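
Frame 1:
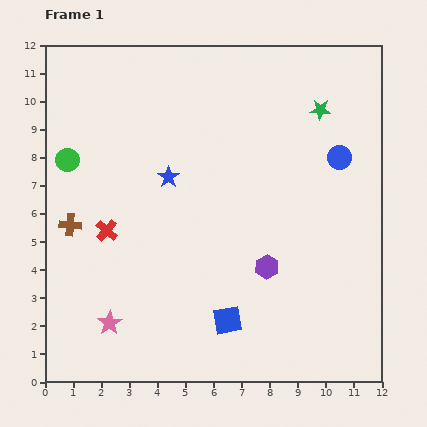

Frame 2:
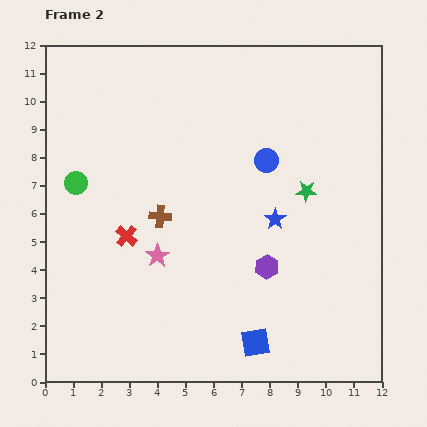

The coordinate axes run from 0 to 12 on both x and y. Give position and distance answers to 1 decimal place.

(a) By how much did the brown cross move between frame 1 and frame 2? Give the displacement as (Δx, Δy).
(3.2, 0.3)

The brown cross was at (0.9, 5.6) in frame 1 and (4.1, 5.9) in frame 2.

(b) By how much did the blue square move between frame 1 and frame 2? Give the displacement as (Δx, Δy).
(1.0, -0.8)

The blue square was at (6.5, 2.2) in frame 1 and (7.5, 1.4) in frame 2.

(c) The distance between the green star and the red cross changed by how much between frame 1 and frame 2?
-2.1

Distance in frame 1: 8.7. Distance in frame 2: 6.6.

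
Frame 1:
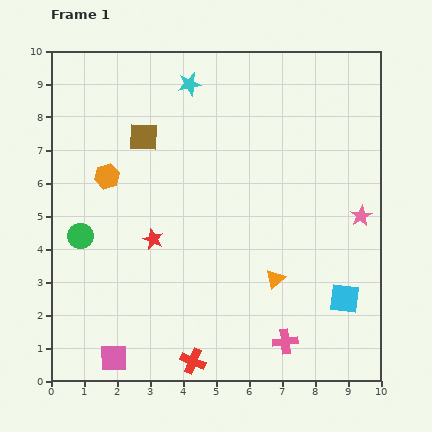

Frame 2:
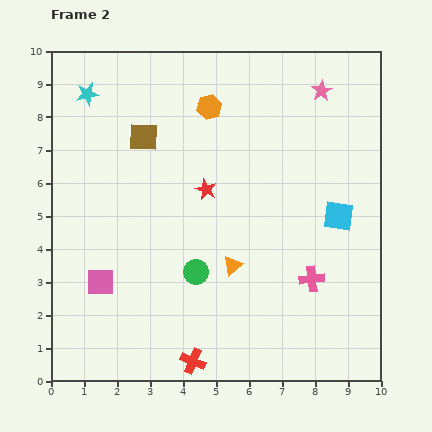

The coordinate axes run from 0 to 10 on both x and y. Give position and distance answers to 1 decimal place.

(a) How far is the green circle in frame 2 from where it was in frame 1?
3.7

The green circle moved from (0.9, 4.4) to (4.4, 3.3), a distance of √(3.5² + 1.1²) ≈ 3.7.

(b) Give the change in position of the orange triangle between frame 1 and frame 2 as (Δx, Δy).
(-1.3, 0.4)

The orange triangle was at (6.8, 3.1) in frame 1 and (5.5, 3.5) in frame 2.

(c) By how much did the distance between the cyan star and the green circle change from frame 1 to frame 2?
+0.6

Distance in frame 1: 5.7. Distance in frame 2: 6.3.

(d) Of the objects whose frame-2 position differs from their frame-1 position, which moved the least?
the orange triangle

(moved 1.4)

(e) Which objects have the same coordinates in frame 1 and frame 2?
the brown square, the red cross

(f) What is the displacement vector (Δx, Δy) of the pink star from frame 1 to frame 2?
(-1.2, 3.8)

The pink star was at (9.4, 5.0) in frame 1 and (8.2, 8.8) in frame 2.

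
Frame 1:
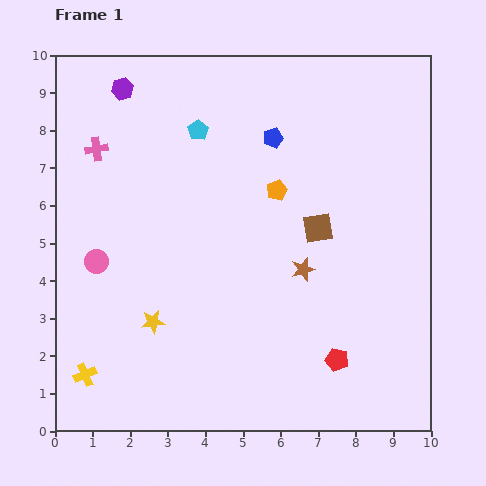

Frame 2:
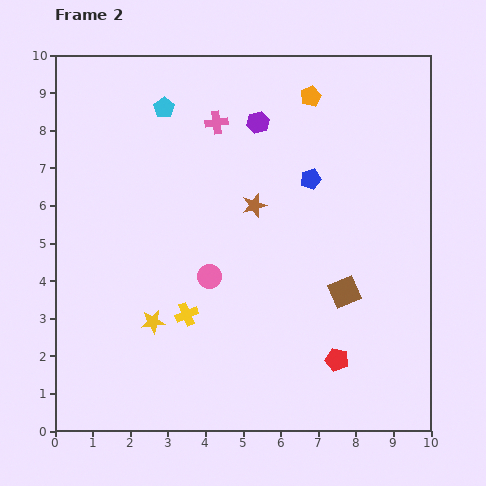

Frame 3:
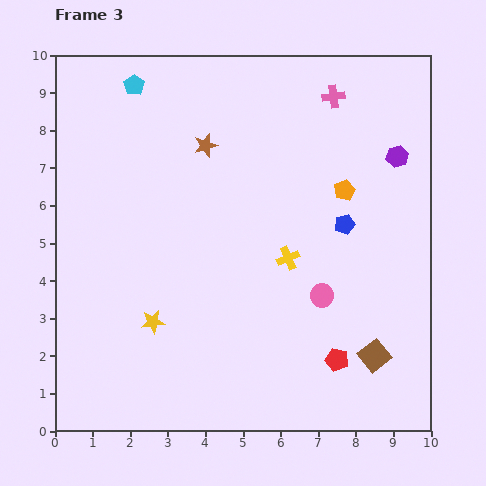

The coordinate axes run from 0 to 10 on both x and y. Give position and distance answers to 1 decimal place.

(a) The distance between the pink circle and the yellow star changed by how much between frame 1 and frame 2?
-0.3

Distance in frame 1: 2.2. Distance in frame 2: 1.9.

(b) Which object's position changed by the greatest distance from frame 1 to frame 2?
the purple hexagon

(moved 3.7; next 3.3)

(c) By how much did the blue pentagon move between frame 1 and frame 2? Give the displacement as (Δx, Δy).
(1.0, -1.1)

The blue pentagon was at (5.8, 7.8) in frame 1 and (6.8, 6.7) in frame 2.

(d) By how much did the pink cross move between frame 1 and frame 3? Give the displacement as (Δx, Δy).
(6.3, 1.4)

The pink cross was at (1.1, 7.5) in frame 1 and (7.4, 8.9) in frame 3.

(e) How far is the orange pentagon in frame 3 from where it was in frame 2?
2.7

The orange pentagon moved from (6.8, 8.9) to (7.7, 6.4), a distance of √(0.9² + 2.5²) ≈ 2.7.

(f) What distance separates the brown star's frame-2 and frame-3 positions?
2.1

The brown star moved from (5.3, 6.0) to (4.0, 7.6), a distance of √(1.3² + 1.6²) ≈ 2.1.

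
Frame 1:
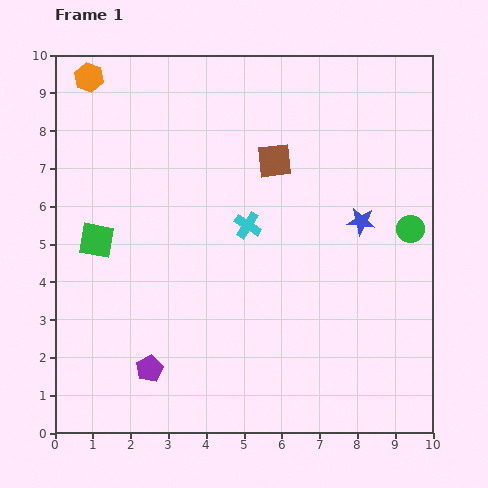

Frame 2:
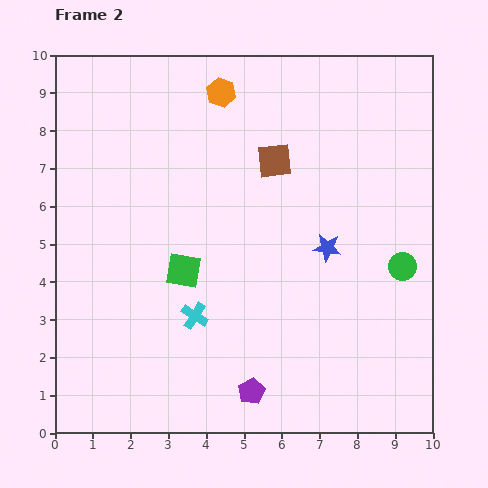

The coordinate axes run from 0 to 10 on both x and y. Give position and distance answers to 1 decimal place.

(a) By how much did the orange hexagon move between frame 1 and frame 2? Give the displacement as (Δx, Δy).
(3.5, -0.4)

The orange hexagon was at (0.9, 9.4) in frame 1 and (4.4, 9.0) in frame 2.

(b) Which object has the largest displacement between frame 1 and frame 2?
the orange hexagon

(moved 3.5; next 2.8)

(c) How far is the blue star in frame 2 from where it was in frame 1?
1.1

The blue star moved from (8.1, 5.6) to (7.2, 4.9), a distance of √(0.9² + 0.7²) ≈ 1.1.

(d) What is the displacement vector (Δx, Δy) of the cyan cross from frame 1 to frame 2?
(-1.4, -2.4)

The cyan cross was at (5.1, 5.5) in frame 1 and (3.7, 3.1) in frame 2.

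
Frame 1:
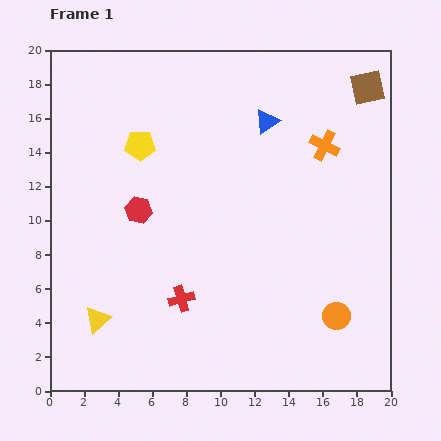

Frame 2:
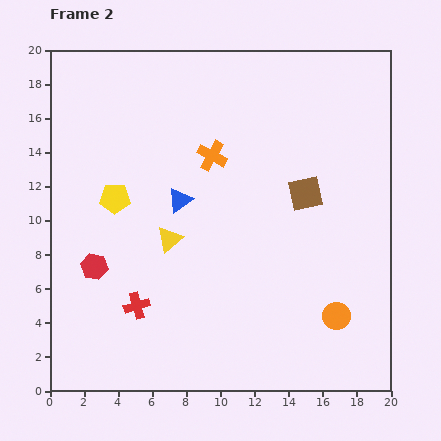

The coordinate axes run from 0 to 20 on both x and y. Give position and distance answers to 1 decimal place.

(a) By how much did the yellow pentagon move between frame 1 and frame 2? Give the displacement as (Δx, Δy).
(-1.5, -3.1)

The yellow pentagon was at (5.3, 14.4) in frame 1 and (3.8, 11.3) in frame 2.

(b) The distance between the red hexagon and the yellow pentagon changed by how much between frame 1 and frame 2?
+0.4

Distance in frame 1: 3.8. Distance in frame 2: 4.2.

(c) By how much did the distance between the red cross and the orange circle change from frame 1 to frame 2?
+2.5

Distance in frame 1: 9.2. Distance in frame 2: 11.7.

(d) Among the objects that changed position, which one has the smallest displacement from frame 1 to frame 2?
the red cross

(moved 2.6)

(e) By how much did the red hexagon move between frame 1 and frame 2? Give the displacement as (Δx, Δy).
(-2.6, -3.3)

The red hexagon was at (5.2, 10.6) in frame 1 and (2.6, 7.3) in frame 2.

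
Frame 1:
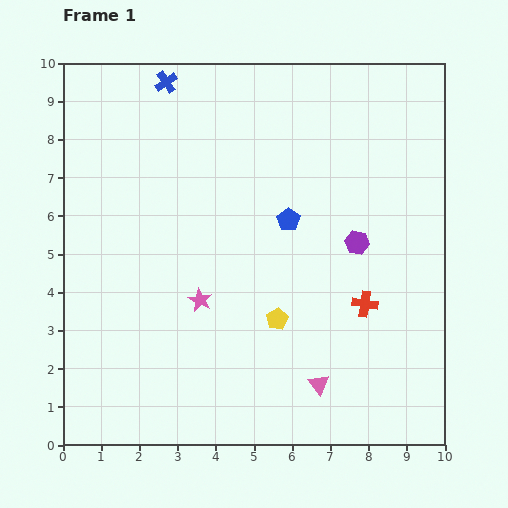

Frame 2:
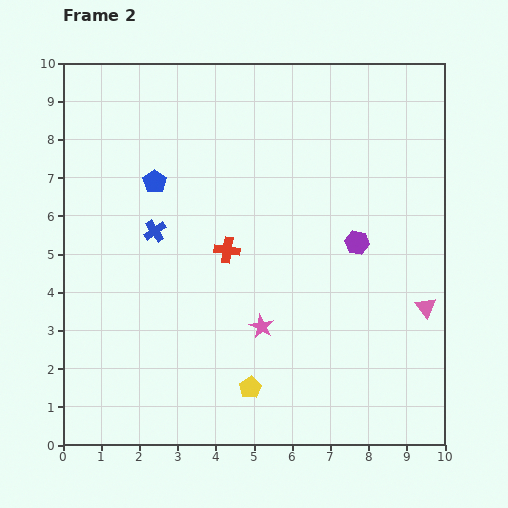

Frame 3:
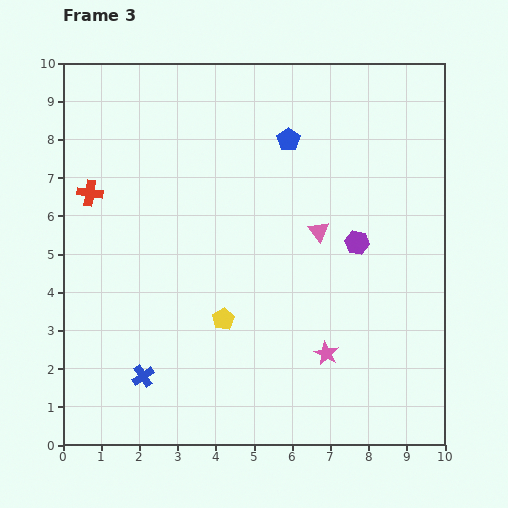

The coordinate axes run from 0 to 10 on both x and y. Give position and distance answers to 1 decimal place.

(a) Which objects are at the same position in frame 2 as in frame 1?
the purple hexagon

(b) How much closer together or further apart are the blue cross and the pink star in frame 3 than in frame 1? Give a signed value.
-1.0

Distance in frame 1: 5.8. Distance in frame 3: 4.8.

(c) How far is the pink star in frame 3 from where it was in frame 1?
3.6

The pink star moved from (3.6, 3.8) to (6.9, 2.4), a distance of √(3.3² + 1.4²) ≈ 3.6.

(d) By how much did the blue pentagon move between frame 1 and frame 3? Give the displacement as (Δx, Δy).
(0.0, 2.1)

The blue pentagon was at (5.9, 5.9) in frame 1 and (5.9, 8.0) in frame 3.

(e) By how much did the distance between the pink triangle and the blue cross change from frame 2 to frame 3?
-1.4

Distance in frame 2: 7.4. Distance in frame 3: 6.0.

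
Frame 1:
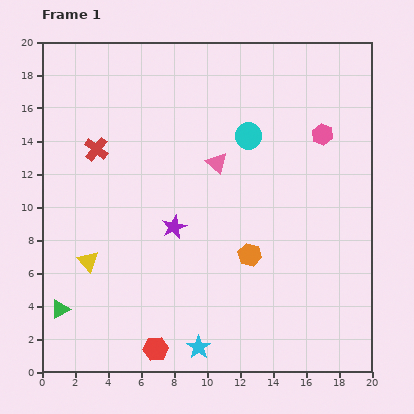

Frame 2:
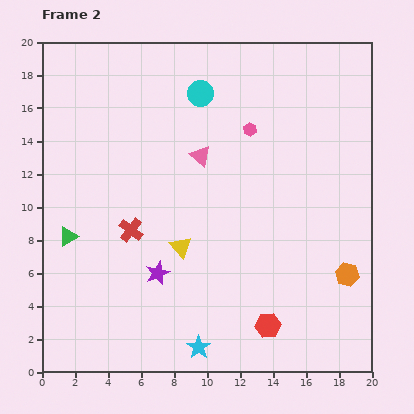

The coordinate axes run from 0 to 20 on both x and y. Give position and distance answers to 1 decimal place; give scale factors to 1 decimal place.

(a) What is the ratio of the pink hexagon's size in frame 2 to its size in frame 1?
0.6×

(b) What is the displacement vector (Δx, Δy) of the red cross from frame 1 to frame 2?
(2.1, -4.9)

The red cross was at (3.3, 13.5) in frame 1 and (5.4, 8.6) in frame 2.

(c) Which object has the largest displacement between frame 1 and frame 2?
the red hexagon

(moved 6.9; next 6.0)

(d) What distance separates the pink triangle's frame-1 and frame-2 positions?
1.1

The pink triangle moved from (10.6, 12.7) to (9.6, 13.1), a distance of √(1.0² + 0.4²) ≈ 1.1.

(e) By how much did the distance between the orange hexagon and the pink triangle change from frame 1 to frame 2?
+5.5

Distance in frame 1: 5.9. Distance in frame 2: 11.4.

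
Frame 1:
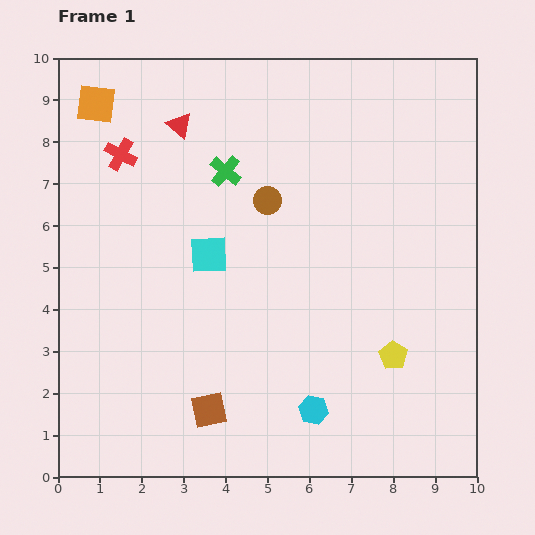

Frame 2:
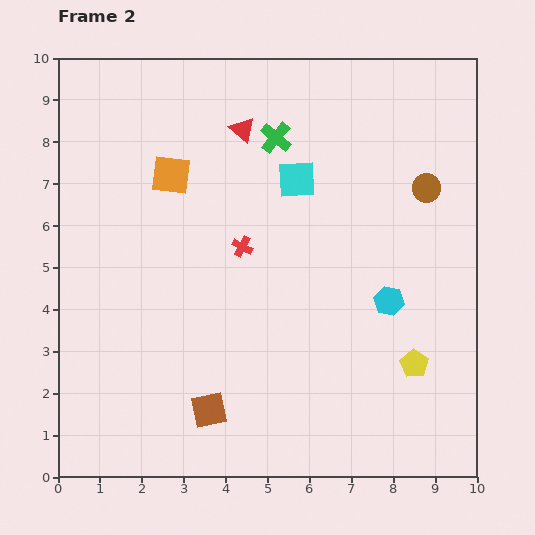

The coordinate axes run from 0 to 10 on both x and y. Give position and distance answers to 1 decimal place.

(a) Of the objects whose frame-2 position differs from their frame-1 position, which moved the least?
the yellow pentagon

(moved 0.5)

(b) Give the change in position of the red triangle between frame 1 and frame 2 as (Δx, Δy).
(1.5, -0.1)

The red triangle was at (2.9, 8.4) in frame 1 and (4.4, 8.3) in frame 2.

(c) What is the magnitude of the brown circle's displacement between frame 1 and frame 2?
3.8

The brown circle moved from (5.0, 6.6) to (8.8, 6.9), a distance of √(3.8² + 0.3²) ≈ 3.8.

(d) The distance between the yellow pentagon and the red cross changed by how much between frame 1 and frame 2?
-3.1

Distance in frame 1: 8.1. Distance in frame 2: 5.0.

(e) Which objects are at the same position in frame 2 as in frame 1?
the brown square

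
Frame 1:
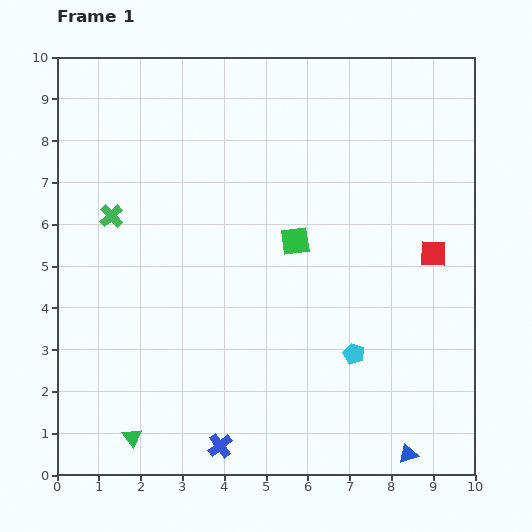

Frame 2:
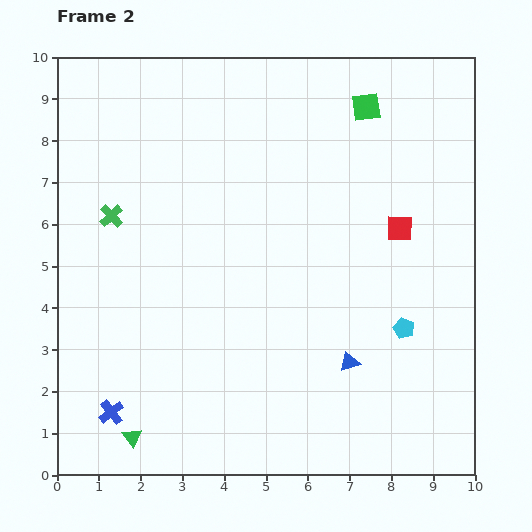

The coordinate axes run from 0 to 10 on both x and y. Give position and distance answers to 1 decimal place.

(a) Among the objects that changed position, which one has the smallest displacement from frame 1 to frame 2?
the red square

(moved 1.0)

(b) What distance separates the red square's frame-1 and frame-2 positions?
1.0

The red square moved from (9.0, 5.3) to (8.2, 5.9), a distance of √(0.8² + 0.6²) ≈ 1.0.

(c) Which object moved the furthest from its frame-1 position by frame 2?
the green square

(moved 3.6; next 2.7)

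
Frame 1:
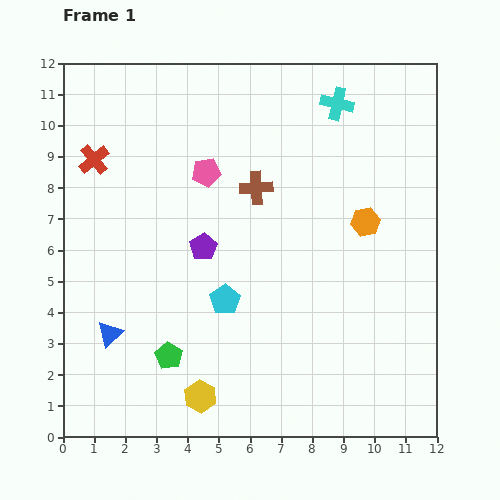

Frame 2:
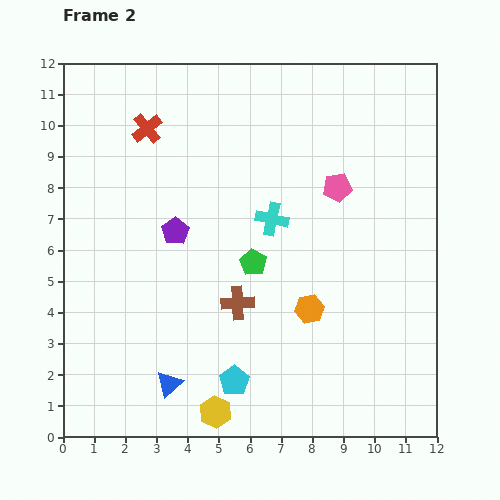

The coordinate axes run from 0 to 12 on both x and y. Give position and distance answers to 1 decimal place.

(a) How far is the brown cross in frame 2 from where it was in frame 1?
3.7

The brown cross moved from (6.2, 8.0) to (5.6, 4.3), a distance of √(0.6² + 3.7²) ≈ 3.7.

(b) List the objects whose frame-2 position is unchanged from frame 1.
none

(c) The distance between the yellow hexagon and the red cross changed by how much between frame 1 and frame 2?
+1.1

Distance in frame 1: 8.3. Distance in frame 2: 9.4.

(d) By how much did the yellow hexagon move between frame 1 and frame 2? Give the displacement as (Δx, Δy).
(0.5, -0.5)

The yellow hexagon was at (4.4, 1.3) in frame 1 and (4.9, 0.8) in frame 2.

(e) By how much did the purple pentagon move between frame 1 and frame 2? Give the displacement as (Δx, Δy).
(-0.9, 0.5)

The purple pentagon was at (4.5, 6.1) in frame 1 and (3.6, 6.6) in frame 2.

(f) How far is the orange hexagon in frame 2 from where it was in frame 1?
3.3

The orange hexagon moved from (9.7, 6.9) to (7.9, 4.1), a distance of √(1.8² + 2.8²) ≈ 3.3.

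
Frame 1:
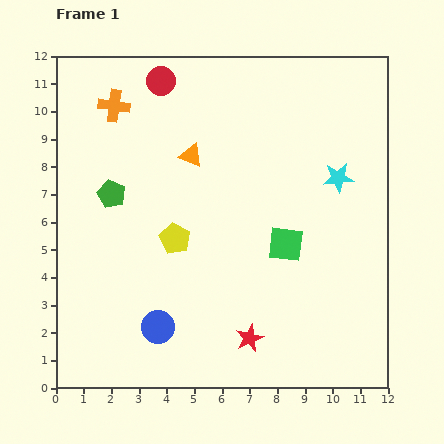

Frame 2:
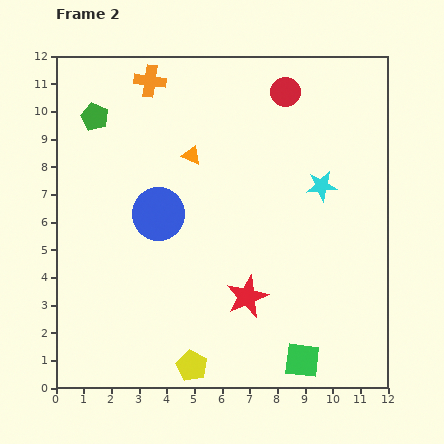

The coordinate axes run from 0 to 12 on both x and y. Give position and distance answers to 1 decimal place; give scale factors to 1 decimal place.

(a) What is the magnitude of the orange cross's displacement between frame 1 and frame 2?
1.6

The orange cross moved from (2.1, 10.2) to (3.4, 11.1), a distance of √(1.3² + 0.9²) ≈ 1.6.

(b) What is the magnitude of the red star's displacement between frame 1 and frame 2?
1.5

The red star moved from (7.0, 1.8) to (6.9, 3.3), a distance of √(0.1² + 1.5²) ≈ 1.5.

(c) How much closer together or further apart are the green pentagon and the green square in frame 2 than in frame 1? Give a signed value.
+5.0

Distance in frame 1: 6.6. Distance in frame 2: 11.6.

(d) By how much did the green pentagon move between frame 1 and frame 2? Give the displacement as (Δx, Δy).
(-0.6, 2.8)

The green pentagon was at (2.0, 7.0) in frame 1 and (1.4, 9.8) in frame 2.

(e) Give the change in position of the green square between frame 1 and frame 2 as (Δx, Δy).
(0.6, -4.2)

The green square was at (8.3, 5.2) in frame 1 and (8.9, 1.0) in frame 2.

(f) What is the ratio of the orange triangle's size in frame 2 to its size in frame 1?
0.8×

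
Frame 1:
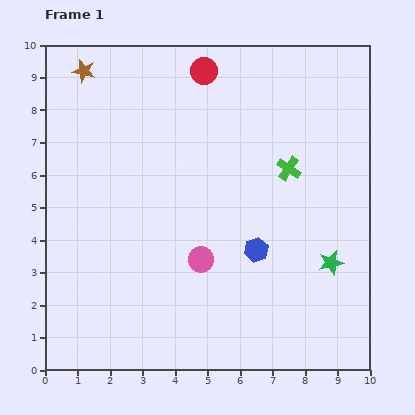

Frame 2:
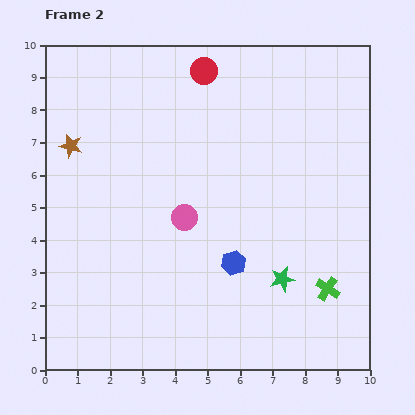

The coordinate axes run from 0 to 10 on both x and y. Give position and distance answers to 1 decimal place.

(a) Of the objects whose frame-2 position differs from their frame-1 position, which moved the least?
the blue hexagon

(moved 0.8)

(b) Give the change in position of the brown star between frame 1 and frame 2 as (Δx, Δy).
(-0.4, -2.3)

The brown star was at (1.2, 9.2) in frame 1 and (0.8, 6.9) in frame 2.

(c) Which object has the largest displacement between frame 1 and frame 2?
the green cross

(moved 3.9; next 2.3)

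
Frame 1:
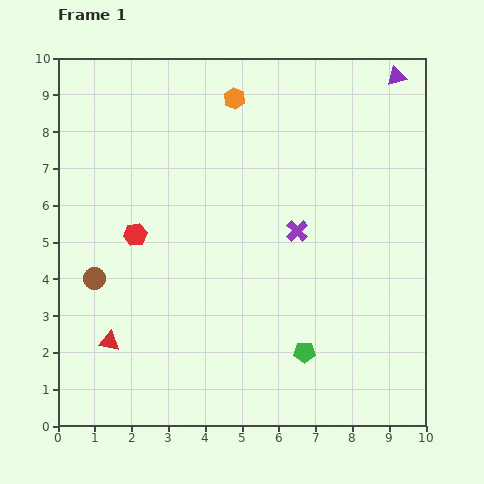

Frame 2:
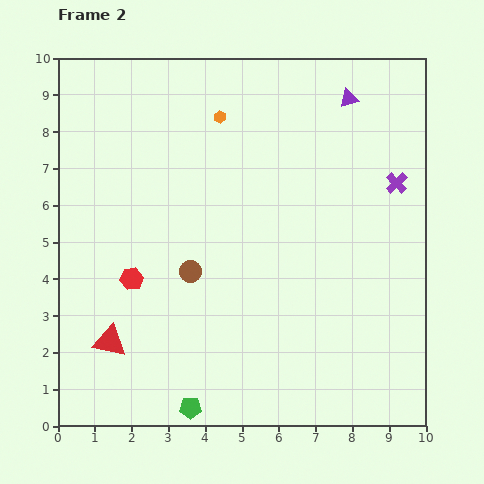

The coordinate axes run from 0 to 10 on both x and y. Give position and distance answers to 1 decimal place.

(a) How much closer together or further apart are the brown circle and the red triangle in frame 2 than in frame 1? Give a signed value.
+1.2

Distance in frame 1: 1.7. Distance in frame 2: 2.9.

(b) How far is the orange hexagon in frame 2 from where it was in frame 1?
0.6

The orange hexagon moved from (4.8, 8.9) to (4.4, 8.4), a distance of √(0.4² + 0.5²) ≈ 0.6.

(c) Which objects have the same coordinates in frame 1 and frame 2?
the red triangle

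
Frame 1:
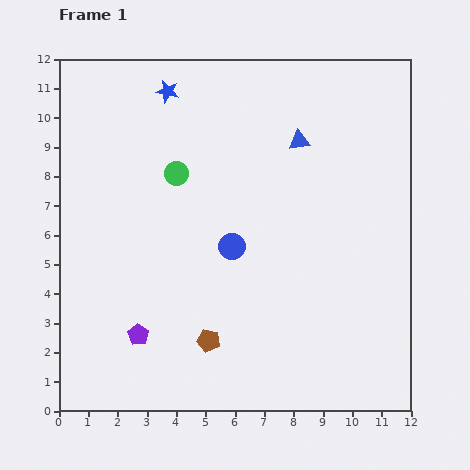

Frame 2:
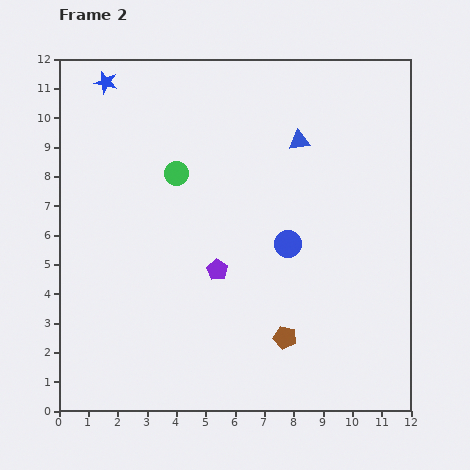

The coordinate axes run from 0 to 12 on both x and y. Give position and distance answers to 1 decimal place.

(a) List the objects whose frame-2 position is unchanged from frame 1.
the green circle, the blue triangle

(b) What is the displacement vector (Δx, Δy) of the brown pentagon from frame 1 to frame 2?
(2.6, 0.1)

The brown pentagon was at (5.1, 2.4) in frame 1 and (7.7, 2.5) in frame 2.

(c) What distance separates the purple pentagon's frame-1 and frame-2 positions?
3.5

The purple pentagon moved from (2.7, 2.6) to (5.4, 4.8), a distance of √(2.7² + 2.2²) ≈ 3.5.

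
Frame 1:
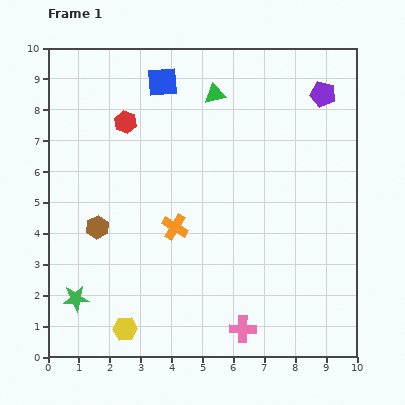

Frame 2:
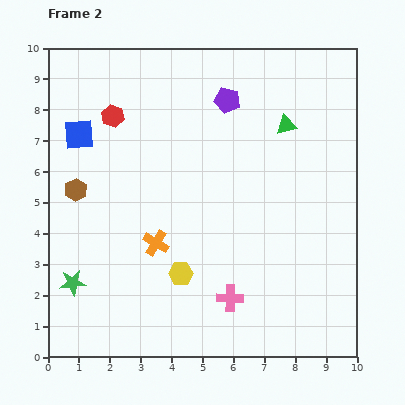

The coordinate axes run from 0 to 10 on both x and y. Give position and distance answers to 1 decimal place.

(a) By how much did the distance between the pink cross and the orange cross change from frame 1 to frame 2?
-1.0

Distance in frame 1: 4.0. Distance in frame 2: 3.0.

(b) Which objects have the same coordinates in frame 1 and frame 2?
none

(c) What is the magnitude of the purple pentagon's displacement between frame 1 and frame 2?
3.1

The purple pentagon moved from (8.9, 8.5) to (5.8, 8.3), a distance of √(3.1² + 0.2²) ≈ 3.1.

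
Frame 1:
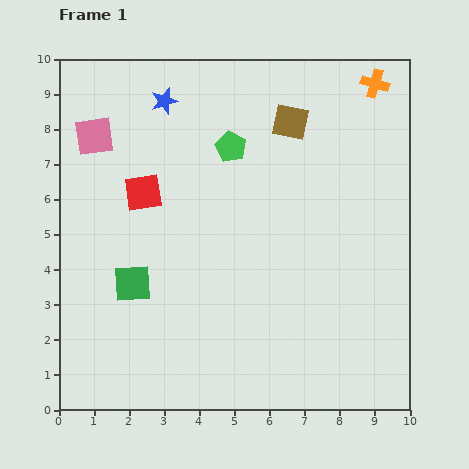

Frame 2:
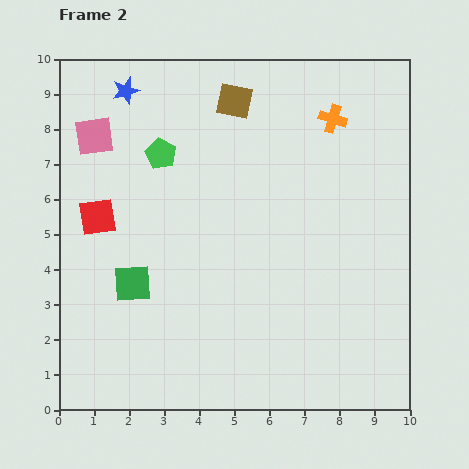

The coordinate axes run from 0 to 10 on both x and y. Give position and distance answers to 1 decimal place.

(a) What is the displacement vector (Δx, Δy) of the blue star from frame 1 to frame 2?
(-1.1, 0.3)

The blue star was at (3.0, 8.8) in frame 1 and (1.9, 9.1) in frame 2.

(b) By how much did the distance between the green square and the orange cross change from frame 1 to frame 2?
-1.5

Distance in frame 1: 8.9. Distance in frame 2: 7.4.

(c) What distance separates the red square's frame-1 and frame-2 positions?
1.5

The red square moved from (2.4, 6.2) to (1.1, 5.5), a distance of √(1.3² + 0.7²) ≈ 1.5.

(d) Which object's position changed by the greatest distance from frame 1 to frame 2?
the green pentagon

(moved 2.0; next 1.7)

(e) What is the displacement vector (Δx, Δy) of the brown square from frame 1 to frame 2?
(-1.6, 0.6)

The brown square was at (6.6, 8.2) in frame 1 and (5.0, 8.8) in frame 2.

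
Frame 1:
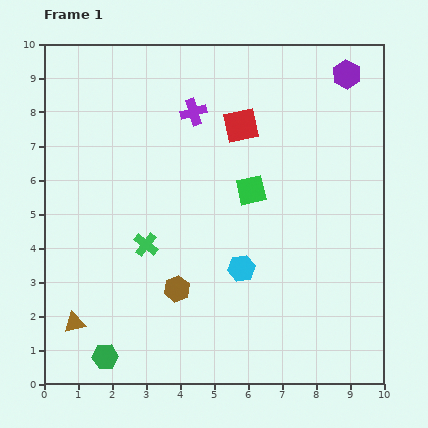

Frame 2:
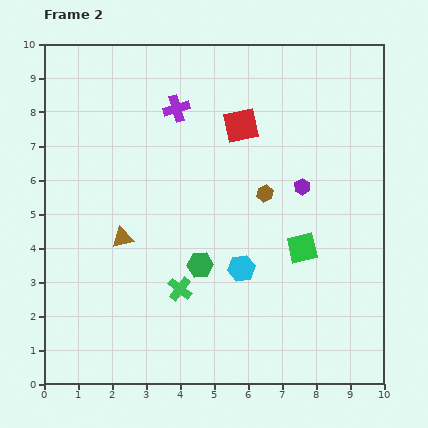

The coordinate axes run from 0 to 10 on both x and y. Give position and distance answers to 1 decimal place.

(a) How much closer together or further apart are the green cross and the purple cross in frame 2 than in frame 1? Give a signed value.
+1.2

Distance in frame 1: 4.1. Distance in frame 2: 5.3.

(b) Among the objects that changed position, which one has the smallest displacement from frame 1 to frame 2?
the purple cross

(moved 0.5)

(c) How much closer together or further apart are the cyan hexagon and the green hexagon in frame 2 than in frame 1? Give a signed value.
-3.6

Distance in frame 1: 4.8. Distance in frame 2: 1.2.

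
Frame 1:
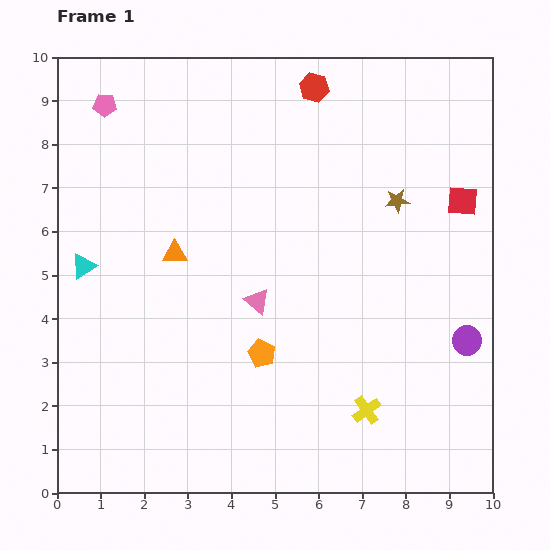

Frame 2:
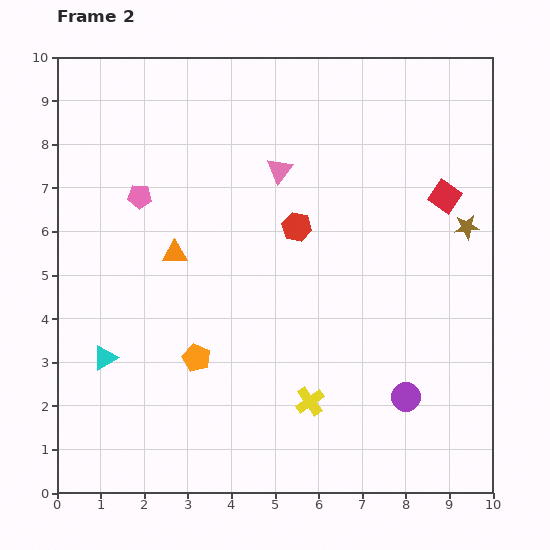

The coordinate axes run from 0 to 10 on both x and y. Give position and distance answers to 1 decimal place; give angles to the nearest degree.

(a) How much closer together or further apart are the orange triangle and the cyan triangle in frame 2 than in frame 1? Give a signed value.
+0.8

Distance in frame 1: 2.1. Distance in frame 2: 2.9.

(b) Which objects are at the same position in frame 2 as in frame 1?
the orange triangle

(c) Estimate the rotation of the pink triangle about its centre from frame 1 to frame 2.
30° clockwise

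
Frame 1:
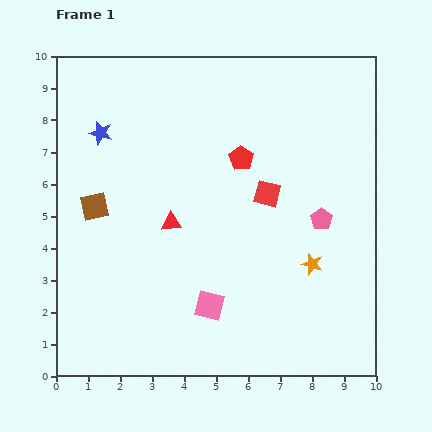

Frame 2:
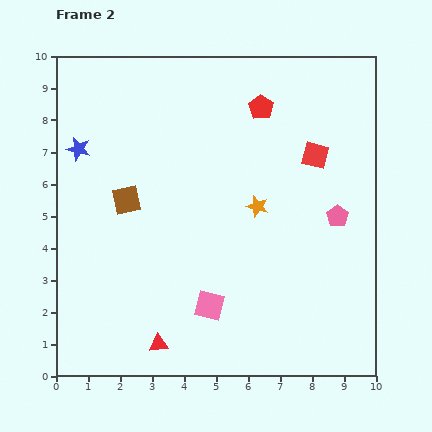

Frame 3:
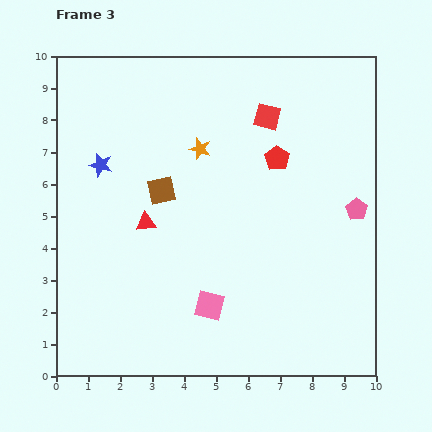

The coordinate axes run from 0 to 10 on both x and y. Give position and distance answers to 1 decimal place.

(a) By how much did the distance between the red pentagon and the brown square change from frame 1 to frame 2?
+0.3

Distance in frame 1: 4.8. Distance in frame 2: 5.1.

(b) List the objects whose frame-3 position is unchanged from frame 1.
the pink square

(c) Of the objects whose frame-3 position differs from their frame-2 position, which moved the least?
the pink pentagon

(moved 0.6)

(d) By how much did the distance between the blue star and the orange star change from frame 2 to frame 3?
-2.8

Distance in frame 2: 5.9. Distance in frame 3: 3.1.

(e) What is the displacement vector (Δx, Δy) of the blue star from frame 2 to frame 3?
(0.7, -0.5)

The blue star was at (0.7, 7.1) in frame 2 and (1.4, 6.6) in frame 3.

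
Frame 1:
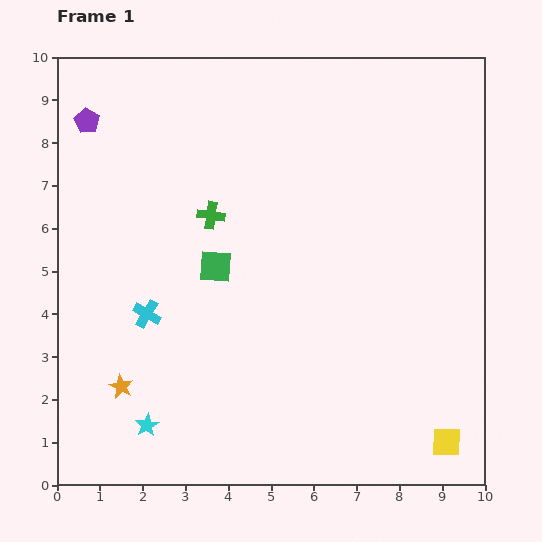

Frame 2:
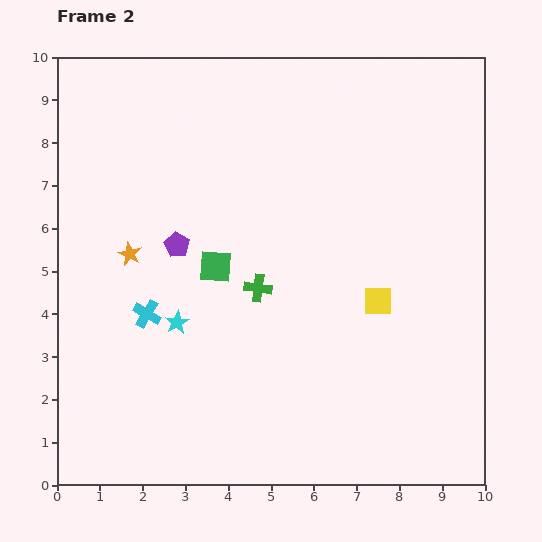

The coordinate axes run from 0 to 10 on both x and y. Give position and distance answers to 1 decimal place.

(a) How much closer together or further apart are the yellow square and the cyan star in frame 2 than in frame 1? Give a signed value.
-2.3

Distance in frame 1: 7.0. Distance in frame 2: 4.7.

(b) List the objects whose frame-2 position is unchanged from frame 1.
the cyan cross, the green square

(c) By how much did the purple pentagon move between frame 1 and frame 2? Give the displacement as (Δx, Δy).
(2.1, -2.9)

The purple pentagon was at (0.7, 8.5) in frame 1 and (2.8, 5.6) in frame 2.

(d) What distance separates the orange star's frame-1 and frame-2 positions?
3.1

The orange star moved from (1.5, 2.3) to (1.7, 5.4), a distance of √(0.2² + 3.1²) ≈ 3.1.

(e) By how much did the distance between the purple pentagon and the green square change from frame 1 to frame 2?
-3.5

Distance in frame 1: 4.5. Distance in frame 2: 1.0.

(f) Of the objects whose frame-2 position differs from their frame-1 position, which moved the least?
the green cross

(moved 2.0)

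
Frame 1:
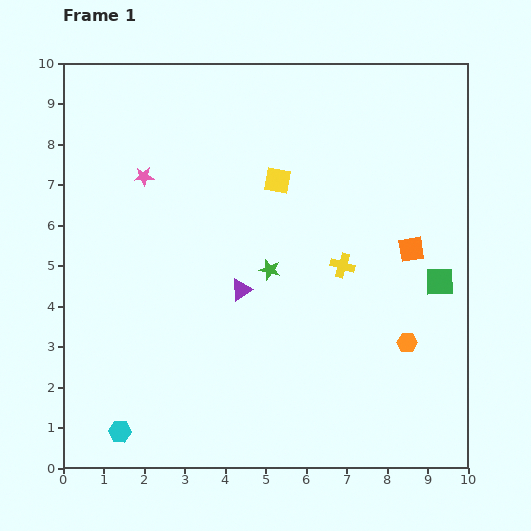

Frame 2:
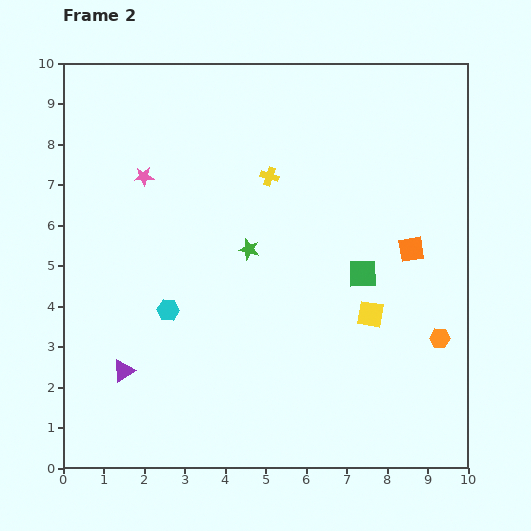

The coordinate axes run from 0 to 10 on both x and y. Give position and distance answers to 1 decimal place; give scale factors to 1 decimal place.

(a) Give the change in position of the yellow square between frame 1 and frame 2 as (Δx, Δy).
(2.3, -3.3)

The yellow square was at (5.3, 7.1) in frame 1 and (7.6, 3.8) in frame 2.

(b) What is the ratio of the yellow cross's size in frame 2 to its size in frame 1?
0.8×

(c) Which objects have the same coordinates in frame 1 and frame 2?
the pink star, the orange square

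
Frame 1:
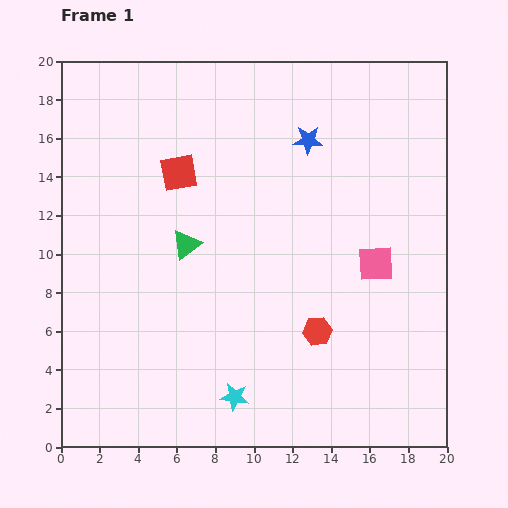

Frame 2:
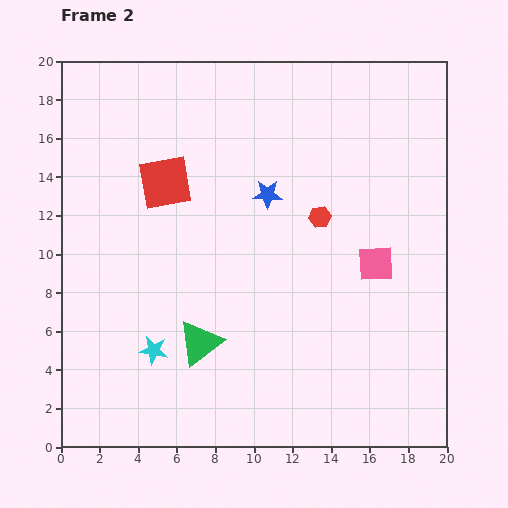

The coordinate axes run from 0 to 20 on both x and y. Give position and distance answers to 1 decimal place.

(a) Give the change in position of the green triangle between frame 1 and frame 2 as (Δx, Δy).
(0.7, -5.1)

The green triangle was at (6.5, 10.5) in frame 1 and (7.2, 5.4) in frame 2.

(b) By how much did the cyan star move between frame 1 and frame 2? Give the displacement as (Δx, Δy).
(-4.2, 2.4)

The cyan star was at (9.0, 2.6) in frame 1 and (4.8, 5.0) in frame 2.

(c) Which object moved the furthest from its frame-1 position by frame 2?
the red hexagon

(moved 5.9; next 5.1)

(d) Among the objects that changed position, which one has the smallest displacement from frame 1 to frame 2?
the red square

(moved 0.9)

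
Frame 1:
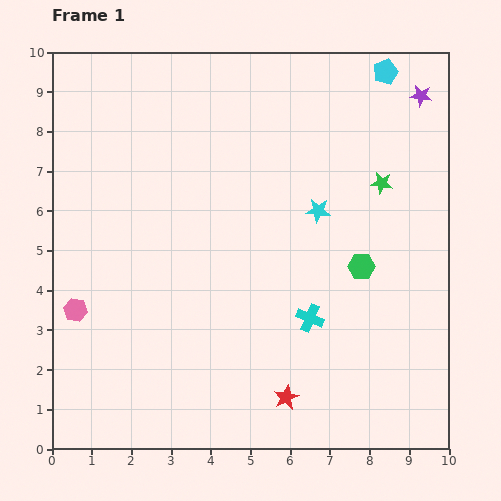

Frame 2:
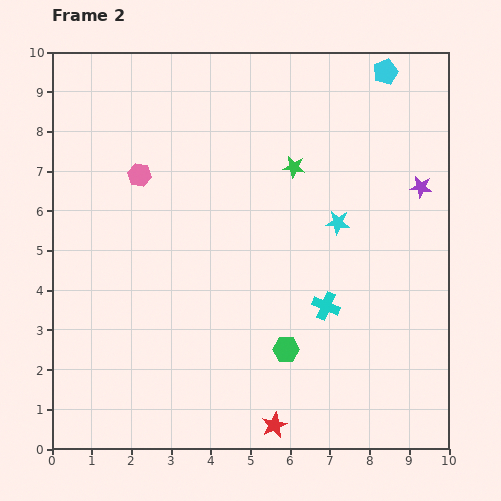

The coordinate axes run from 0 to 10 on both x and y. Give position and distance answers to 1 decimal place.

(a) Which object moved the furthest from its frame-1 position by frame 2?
the pink hexagon

(moved 3.8; next 2.8)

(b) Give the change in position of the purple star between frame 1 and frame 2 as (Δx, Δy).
(0.0, -2.3)

The purple star was at (9.3, 8.9) in frame 1 and (9.3, 6.6) in frame 2.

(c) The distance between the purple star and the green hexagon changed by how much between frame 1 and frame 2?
+0.7

Distance in frame 1: 4.6. Distance in frame 2: 5.3.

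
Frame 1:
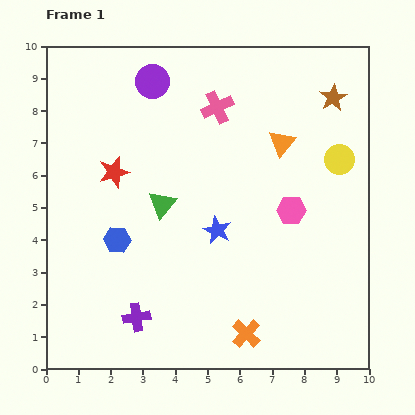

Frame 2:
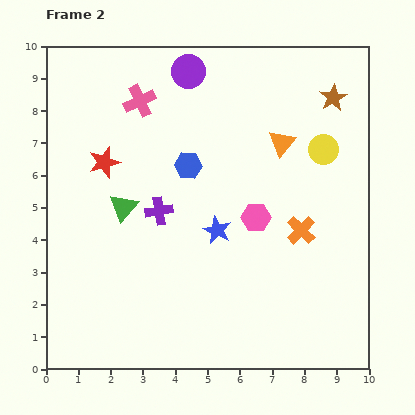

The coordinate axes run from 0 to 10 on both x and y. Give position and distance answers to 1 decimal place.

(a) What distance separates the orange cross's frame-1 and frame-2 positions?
3.6

The orange cross moved from (6.2, 1.1) to (7.9, 4.3), a distance of √(1.7² + 3.2²) ≈ 3.6.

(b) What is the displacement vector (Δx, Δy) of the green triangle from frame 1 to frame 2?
(-1.2, -0.1)

The green triangle was at (3.6, 5.1) in frame 1 and (2.4, 5.0) in frame 2.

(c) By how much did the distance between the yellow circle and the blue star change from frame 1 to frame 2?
-0.3

Distance in frame 1: 4.4. Distance in frame 2: 4.1.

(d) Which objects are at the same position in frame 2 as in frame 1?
the orange triangle, the blue star, the brown star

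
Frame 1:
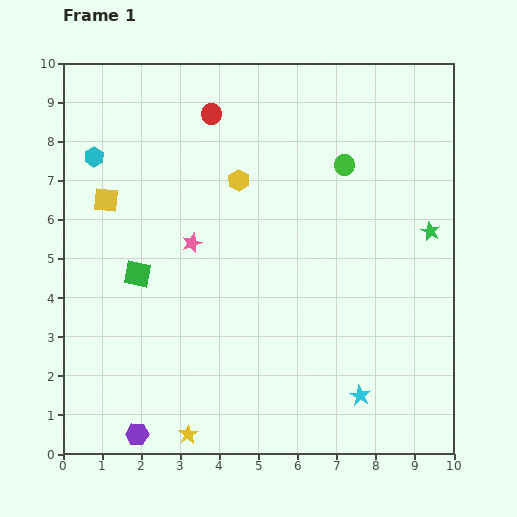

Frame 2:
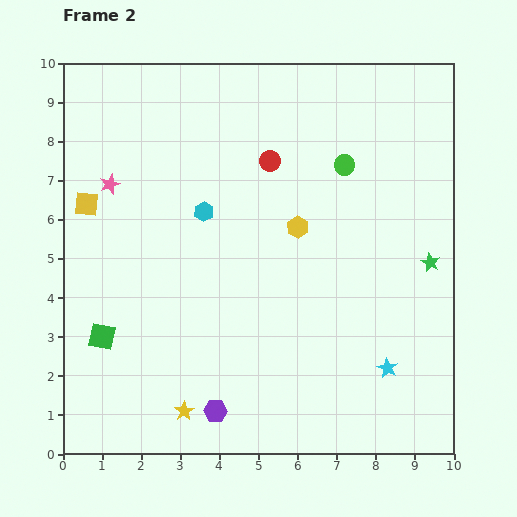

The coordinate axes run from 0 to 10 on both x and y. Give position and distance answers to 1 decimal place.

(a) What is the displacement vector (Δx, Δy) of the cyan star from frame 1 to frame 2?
(0.7, 0.7)

The cyan star was at (7.6, 1.5) in frame 1 and (8.3, 2.2) in frame 2.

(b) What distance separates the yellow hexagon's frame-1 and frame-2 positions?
1.9

The yellow hexagon moved from (4.5, 7.0) to (6.0, 5.8), a distance of √(1.5² + 1.2²) ≈ 1.9.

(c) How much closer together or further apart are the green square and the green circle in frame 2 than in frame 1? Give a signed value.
+1.6

Distance in frame 1: 6.0. Distance in frame 2: 7.6.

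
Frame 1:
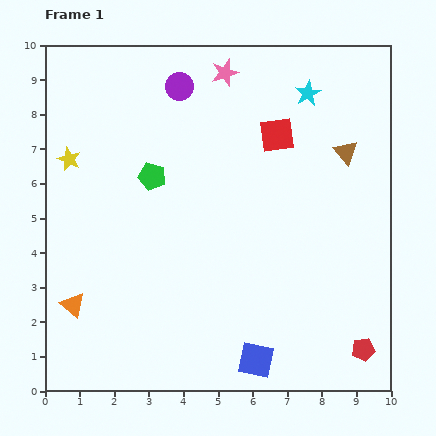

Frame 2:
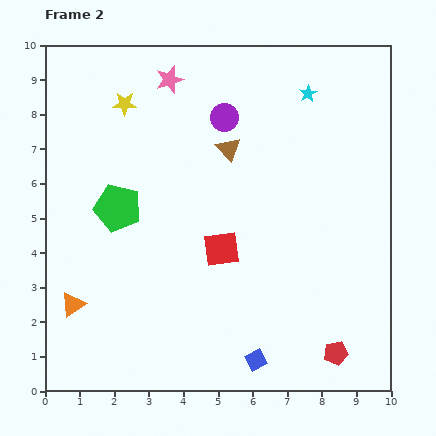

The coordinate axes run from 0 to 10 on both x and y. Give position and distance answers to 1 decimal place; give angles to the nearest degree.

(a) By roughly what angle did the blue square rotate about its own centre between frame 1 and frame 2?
38° counter-clockwise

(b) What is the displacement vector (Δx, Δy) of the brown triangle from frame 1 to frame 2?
(-3.4, 0.1)

The brown triangle was at (8.7, 6.9) in frame 1 and (5.3, 7.0) in frame 2.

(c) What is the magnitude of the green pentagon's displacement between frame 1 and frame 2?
1.3

The green pentagon moved from (3.1, 6.2) to (2.1, 5.3), a distance of √(1.0² + 0.9²) ≈ 1.3.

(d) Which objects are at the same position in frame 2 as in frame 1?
the orange triangle, the blue square, the cyan star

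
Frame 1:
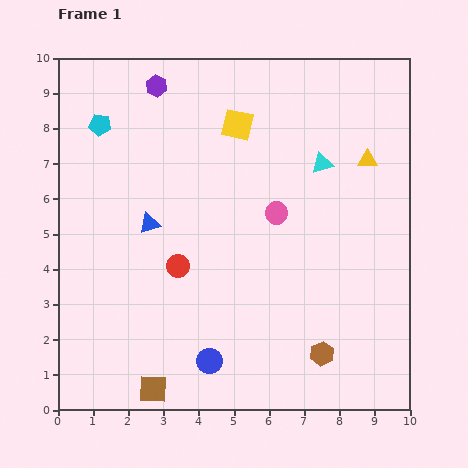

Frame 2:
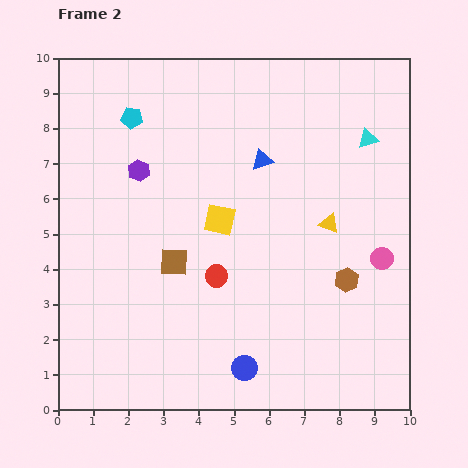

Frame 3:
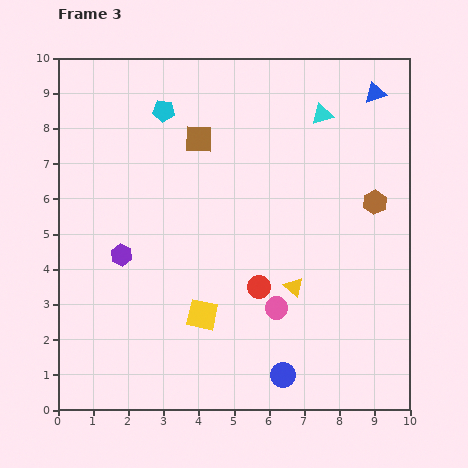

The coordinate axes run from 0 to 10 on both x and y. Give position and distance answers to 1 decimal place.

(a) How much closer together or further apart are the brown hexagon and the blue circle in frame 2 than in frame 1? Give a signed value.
+0.6

Distance in frame 1: 3.2. Distance in frame 2: 3.8.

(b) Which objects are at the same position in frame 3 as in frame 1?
none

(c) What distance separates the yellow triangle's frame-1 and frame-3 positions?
4.2

The yellow triangle moved from (8.8, 7.1) to (6.7, 3.5), a distance of √(2.1² + 3.6²) ≈ 4.2.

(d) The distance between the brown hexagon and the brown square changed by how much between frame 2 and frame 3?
+0.4

Distance in frame 2: 4.9. Distance in frame 3: 5.3.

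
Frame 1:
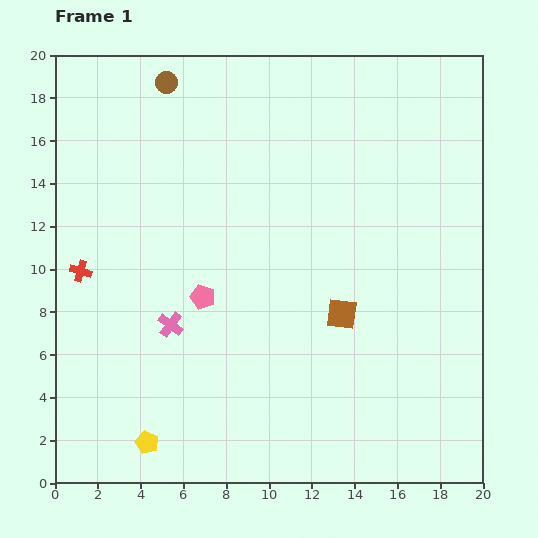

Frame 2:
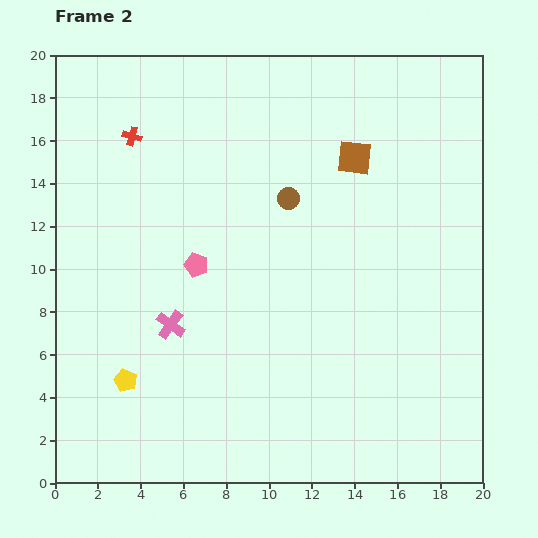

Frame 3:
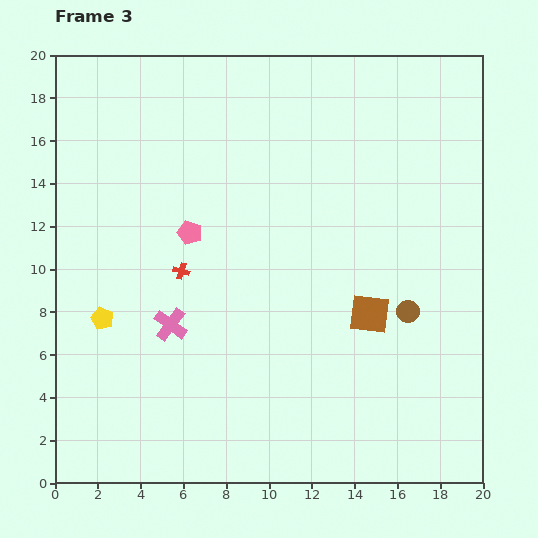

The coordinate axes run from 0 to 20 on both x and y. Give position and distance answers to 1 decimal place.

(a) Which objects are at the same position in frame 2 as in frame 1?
the pink cross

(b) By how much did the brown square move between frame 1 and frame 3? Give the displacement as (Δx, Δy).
(1.3, 0.0)

The brown square was at (13.4, 7.9) in frame 1 and (14.7, 7.9) in frame 3.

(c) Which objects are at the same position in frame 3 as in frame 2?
the pink cross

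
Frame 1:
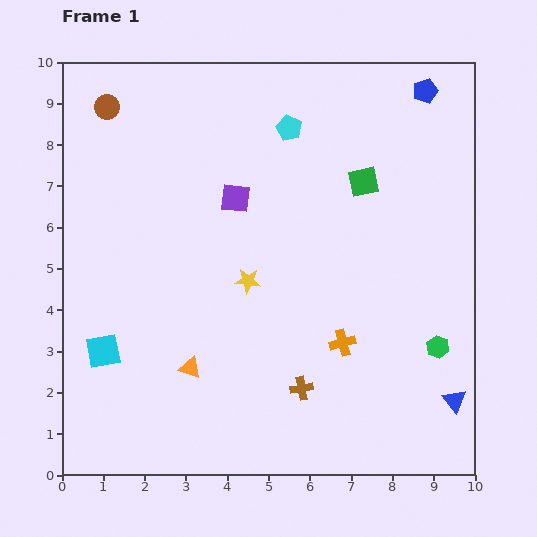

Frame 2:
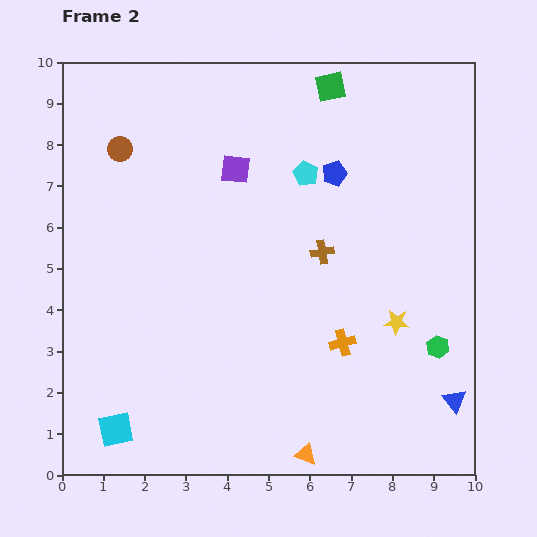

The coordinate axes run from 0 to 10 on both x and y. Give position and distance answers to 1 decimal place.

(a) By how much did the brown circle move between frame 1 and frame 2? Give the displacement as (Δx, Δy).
(0.3, -1.0)

The brown circle was at (1.1, 8.9) in frame 1 and (1.4, 7.9) in frame 2.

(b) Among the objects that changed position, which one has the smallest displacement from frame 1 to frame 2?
the purple square

(moved 0.7)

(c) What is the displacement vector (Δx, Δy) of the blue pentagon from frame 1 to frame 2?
(-2.2, -2.0)

The blue pentagon was at (8.8, 9.3) in frame 1 and (6.6, 7.3) in frame 2.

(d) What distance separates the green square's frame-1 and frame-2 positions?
2.4

The green square moved from (7.3, 7.1) to (6.5, 9.4), a distance of √(0.8² + 2.3²) ≈ 2.4.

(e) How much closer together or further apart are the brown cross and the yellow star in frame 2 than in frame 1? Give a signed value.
-0.4

Distance in frame 1: 2.9. Distance in frame 2: 2.5.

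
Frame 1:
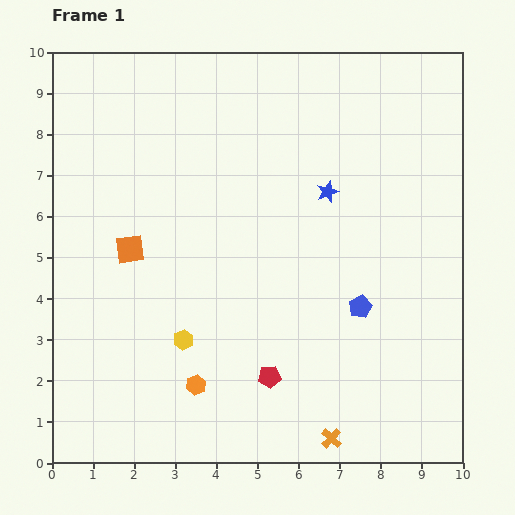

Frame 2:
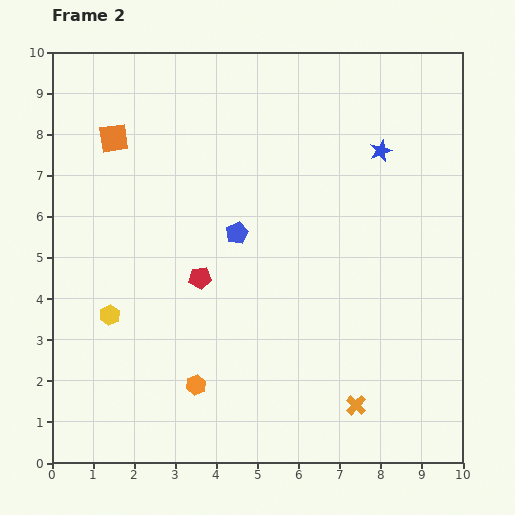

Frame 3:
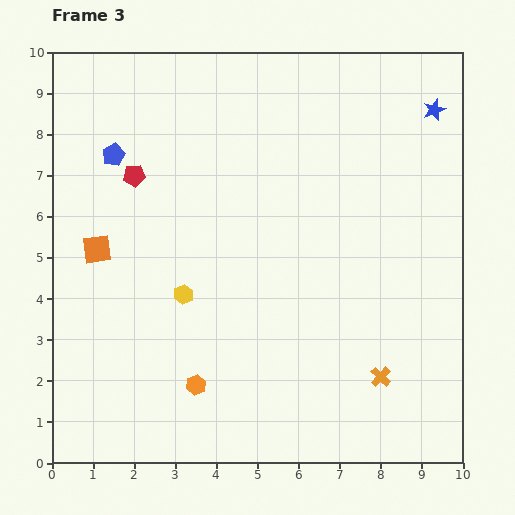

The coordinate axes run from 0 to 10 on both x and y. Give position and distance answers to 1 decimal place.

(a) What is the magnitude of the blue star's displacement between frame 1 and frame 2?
1.6

The blue star moved from (6.7, 6.6) to (8.0, 7.6), a distance of √(1.3² + 1.0²) ≈ 1.6.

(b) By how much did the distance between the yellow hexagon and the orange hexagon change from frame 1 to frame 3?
+1.1

Distance in frame 1: 1.1. Distance in frame 3: 2.2.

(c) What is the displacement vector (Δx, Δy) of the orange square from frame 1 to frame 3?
(-0.8, 0.0)

The orange square was at (1.9, 5.2) in frame 1 and (1.1, 5.2) in frame 3.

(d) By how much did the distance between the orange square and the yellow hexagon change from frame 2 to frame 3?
-1.9

Distance in frame 2: 4.3. Distance in frame 3: 2.4.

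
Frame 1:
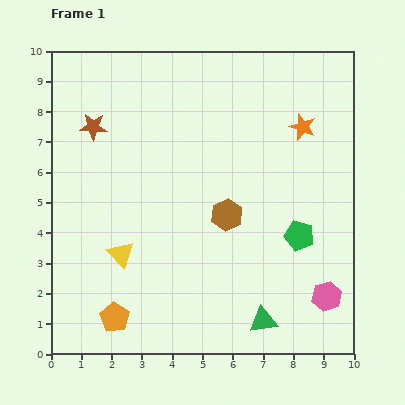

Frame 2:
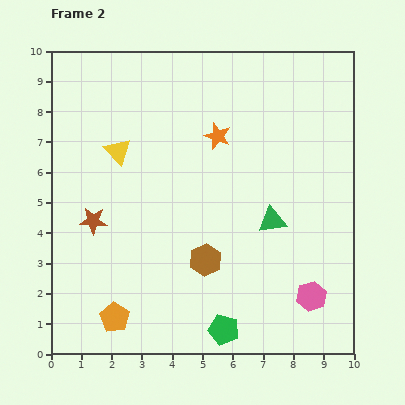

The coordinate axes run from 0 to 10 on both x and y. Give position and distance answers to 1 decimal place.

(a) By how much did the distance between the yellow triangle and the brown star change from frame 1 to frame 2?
-1.9

Distance in frame 1: 4.3. Distance in frame 2: 2.4.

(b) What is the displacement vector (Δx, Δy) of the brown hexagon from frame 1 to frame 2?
(-0.7, -1.5)

The brown hexagon was at (5.8, 4.6) in frame 1 and (5.1, 3.1) in frame 2.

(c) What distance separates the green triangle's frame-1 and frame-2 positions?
3.3

The green triangle moved from (7.0, 1.1) to (7.3, 4.4), a distance of √(0.3² + 3.3²) ≈ 3.3.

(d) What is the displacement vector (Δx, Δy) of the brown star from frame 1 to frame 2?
(0.0, -3.1)

The brown star was at (1.4, 7.5) in frame 1 and (1.4, 4.4) in frame 2.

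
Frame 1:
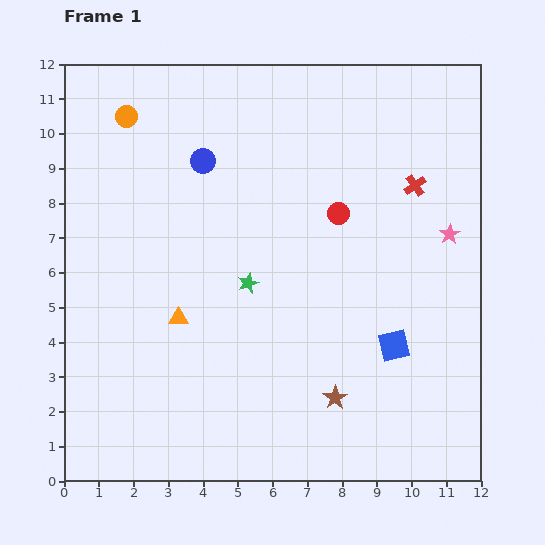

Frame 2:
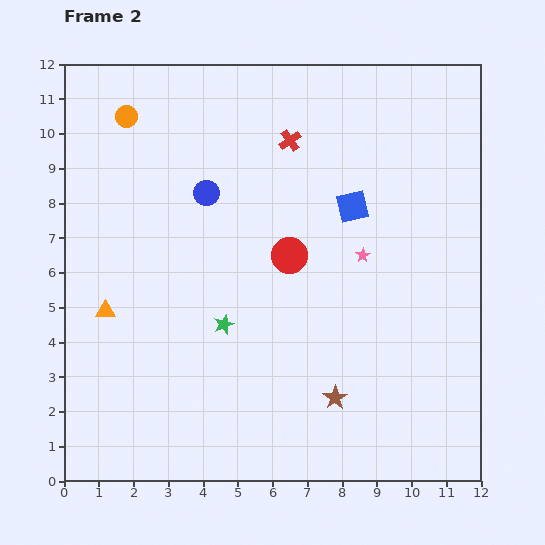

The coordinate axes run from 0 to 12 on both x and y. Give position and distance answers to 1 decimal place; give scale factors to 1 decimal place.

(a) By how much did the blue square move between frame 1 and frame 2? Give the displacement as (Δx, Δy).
(-1.2, 4.0)

The blue square was at (9.5, 3.9) in frame 1 and (8.3, 7.9) in frame 2.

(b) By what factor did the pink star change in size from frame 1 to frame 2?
0.7×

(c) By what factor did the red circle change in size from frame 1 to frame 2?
1.6×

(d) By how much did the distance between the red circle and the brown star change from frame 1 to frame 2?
-1.0

Distance in frame 1: 5.3. Distance in frame 2: 4.3.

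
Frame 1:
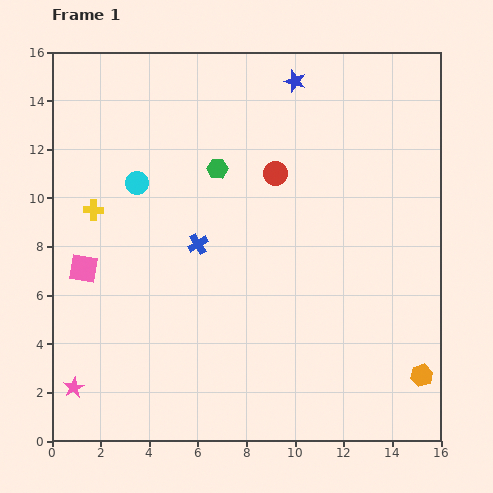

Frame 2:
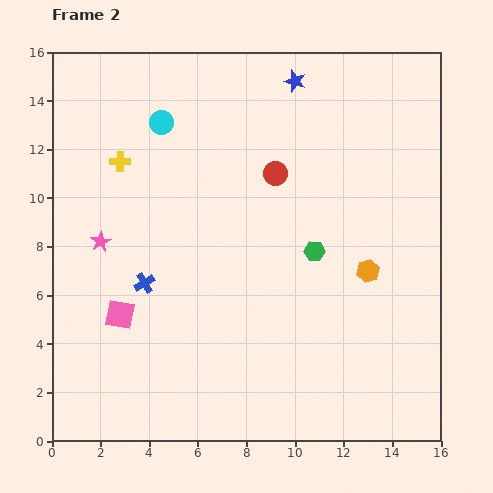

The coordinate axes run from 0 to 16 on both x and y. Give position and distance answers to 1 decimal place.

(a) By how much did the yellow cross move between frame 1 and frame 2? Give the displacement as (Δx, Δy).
(1.1, 2.0)

The yellow cross was at (1.7, 9.5) in frame 1 and (2.8, 11.5) in frame 2.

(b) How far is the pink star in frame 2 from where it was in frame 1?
6.1

The pink star moved from (0.9, 2.2) to (2.0, 8.2), a distance of √(1.1² + 6.0²) ≈ 6.1.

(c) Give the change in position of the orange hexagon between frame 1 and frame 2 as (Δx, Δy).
(-2.2, 4.3)

The orange hexagon was at (15.2, 2.7) in frame 1 and (13.0, 7.0) in frame 2.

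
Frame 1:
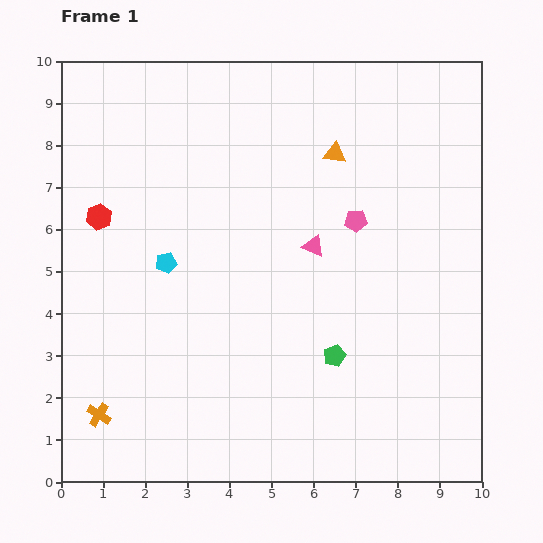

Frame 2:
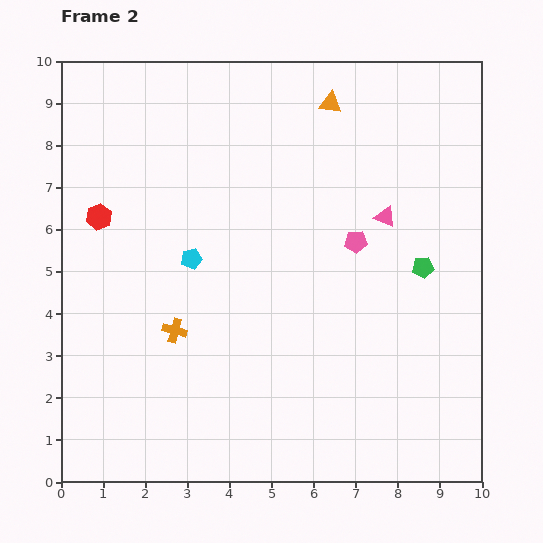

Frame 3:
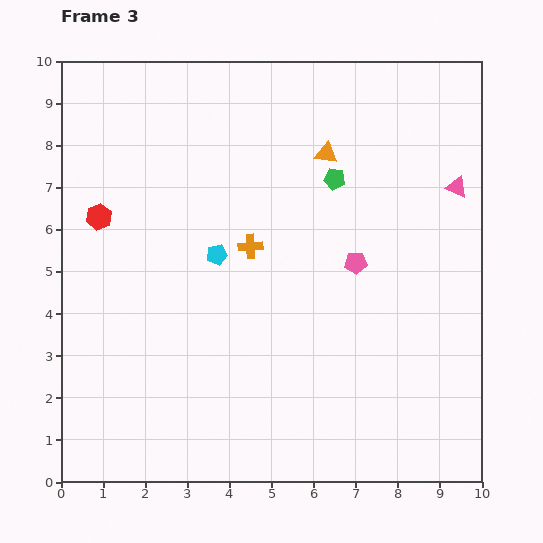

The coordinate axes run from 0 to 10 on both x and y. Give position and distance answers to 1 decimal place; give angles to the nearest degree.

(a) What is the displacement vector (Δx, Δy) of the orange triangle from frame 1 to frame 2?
(-0.1, 1.2)

The orange triangle was at (6.5, 7.8) in frame 1 and (6.4, 9.0) in frame 2.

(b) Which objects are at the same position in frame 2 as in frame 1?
the red hexagon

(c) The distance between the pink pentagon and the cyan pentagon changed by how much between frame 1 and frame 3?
-1.3

Distance in frame 1: 4.6. Distance in frame 3: 3.3.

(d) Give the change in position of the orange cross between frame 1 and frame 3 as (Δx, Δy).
(3.6, 4.0)

The orange cross was at (0.9, 1.6) in frame 1 and (4.5, 5.6) in frame 3.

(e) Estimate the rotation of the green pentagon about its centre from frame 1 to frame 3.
31° clockwise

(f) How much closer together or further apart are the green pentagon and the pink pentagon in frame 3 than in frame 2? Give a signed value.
+0.4

Distance in frame 2: 1.7. Distance in frame 3: 2.1.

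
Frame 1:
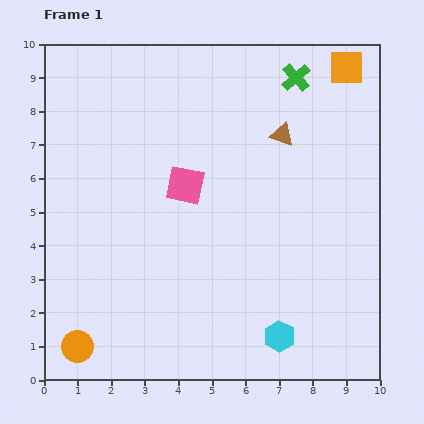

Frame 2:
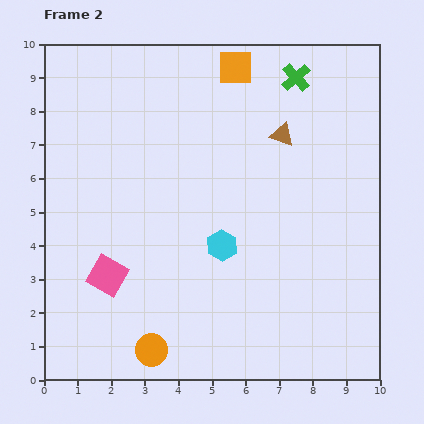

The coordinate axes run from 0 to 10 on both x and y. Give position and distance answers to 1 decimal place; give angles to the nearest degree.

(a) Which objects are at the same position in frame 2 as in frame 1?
the brown triangle, the green cross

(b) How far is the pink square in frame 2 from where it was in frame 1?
3.5

The pink square moved from (4.2, 5.8) to (1.9, 3.1), a distance of √(2.3² + 2.7²) ≈ 3.5.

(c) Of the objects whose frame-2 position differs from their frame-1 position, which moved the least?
the orange circle

(moved 2.2)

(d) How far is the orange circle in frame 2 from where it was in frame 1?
2.2

The orange circle moved from (1.0, 1.0) to (3.2, 0.9), a distance of √(2.2² + 0.1²) ≈ 2.2.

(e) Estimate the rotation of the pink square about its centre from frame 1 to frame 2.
18° clockwise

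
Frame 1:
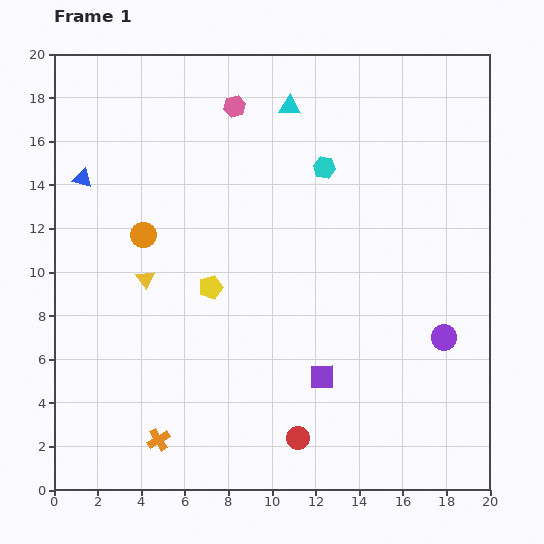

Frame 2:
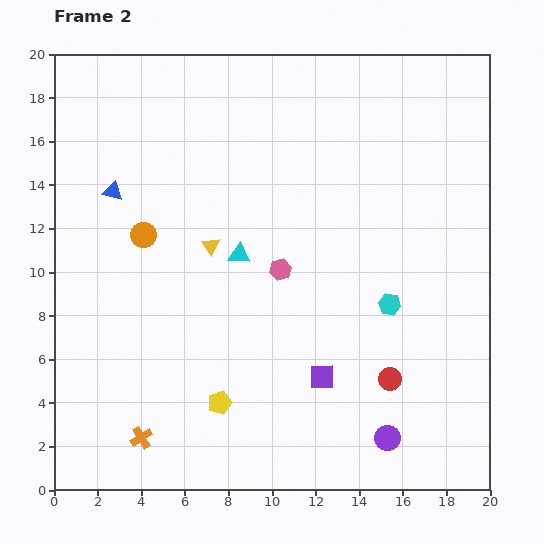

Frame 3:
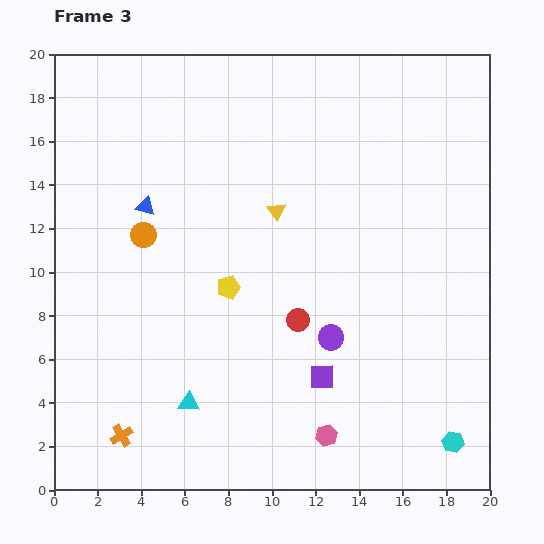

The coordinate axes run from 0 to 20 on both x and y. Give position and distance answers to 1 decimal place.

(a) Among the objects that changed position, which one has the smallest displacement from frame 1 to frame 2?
the orange cross

(moved 0.8)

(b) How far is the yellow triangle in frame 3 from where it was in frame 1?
6.8

The yellow triangle moved from (4.2, 9.7) to (10.2, 12.8), a distance of √(6.0² + 3.1²) ≈ 6.8.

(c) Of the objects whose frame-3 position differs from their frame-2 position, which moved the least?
the orange cross

(moved 0.9)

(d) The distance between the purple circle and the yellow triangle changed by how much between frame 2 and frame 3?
-5.7

Distance in frame 2: 12.0. Distance in frame 3: 6.3.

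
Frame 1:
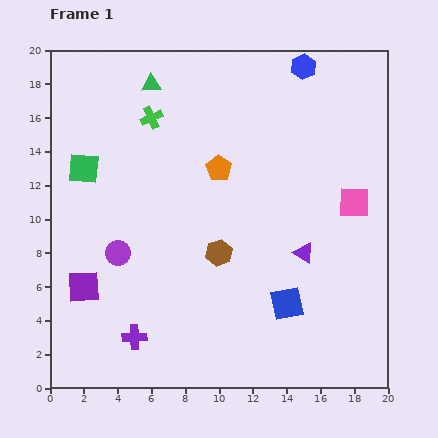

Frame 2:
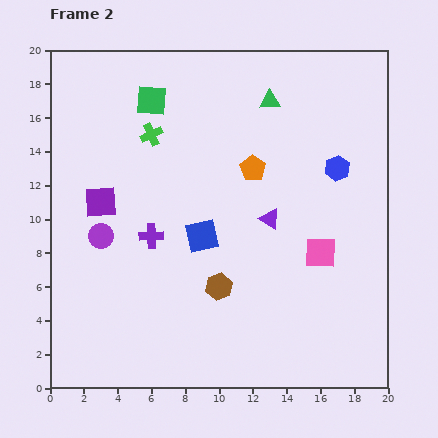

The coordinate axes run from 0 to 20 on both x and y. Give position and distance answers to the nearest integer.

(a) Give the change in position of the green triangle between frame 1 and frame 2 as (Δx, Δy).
(7, -1)

The green triangle was at (6, 18) in frame 1 and (13, 17) in frame 2.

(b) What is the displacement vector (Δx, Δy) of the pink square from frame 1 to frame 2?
(-2, -3)

The pink square was at (18, 11) in frame 1 and (16, 8) in frame 2.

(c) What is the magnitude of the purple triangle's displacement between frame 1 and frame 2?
3

The purple triangle moved from (15, 8) to (13, 10), a distance of √(2² + 2²) ≈ 3.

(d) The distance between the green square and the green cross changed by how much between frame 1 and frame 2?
-3

Distance in frame 1: 5. Distance in frame 2: 2.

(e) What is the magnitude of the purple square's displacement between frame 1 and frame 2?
5

The purple square moved from (2, 6) to (3, 11), a distance of √(1² + 5²) ≈ 5.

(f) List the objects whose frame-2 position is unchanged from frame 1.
none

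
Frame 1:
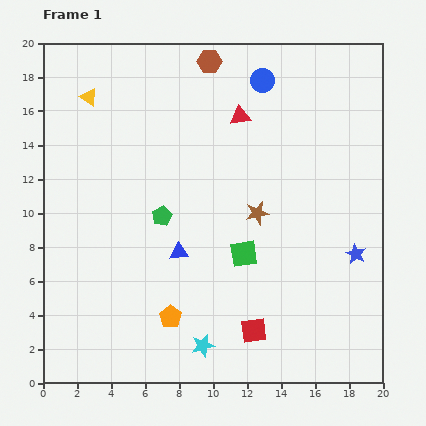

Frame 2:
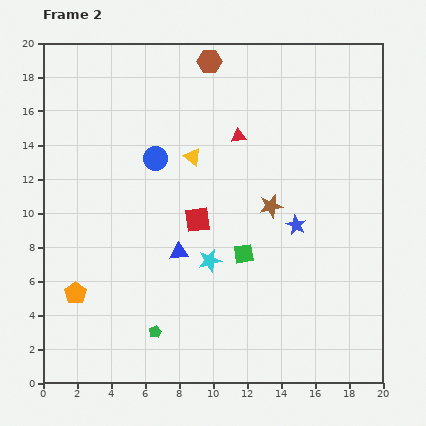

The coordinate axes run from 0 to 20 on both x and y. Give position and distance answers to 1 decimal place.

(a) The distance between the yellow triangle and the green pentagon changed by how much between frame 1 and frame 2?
+2.3

Distance in frame 1: 8.2. Distance in frame 2: 10.5.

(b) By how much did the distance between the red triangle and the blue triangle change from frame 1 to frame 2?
-1.2

Distance in frame 1: 8.8. Distance in frame 2: 7.6.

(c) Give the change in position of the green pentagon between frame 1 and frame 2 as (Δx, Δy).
(-0.4, -6.8)

The green pentagon was at (7.0, 9.8) in frame 1 and (6.6, 3.0) in frame 2.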